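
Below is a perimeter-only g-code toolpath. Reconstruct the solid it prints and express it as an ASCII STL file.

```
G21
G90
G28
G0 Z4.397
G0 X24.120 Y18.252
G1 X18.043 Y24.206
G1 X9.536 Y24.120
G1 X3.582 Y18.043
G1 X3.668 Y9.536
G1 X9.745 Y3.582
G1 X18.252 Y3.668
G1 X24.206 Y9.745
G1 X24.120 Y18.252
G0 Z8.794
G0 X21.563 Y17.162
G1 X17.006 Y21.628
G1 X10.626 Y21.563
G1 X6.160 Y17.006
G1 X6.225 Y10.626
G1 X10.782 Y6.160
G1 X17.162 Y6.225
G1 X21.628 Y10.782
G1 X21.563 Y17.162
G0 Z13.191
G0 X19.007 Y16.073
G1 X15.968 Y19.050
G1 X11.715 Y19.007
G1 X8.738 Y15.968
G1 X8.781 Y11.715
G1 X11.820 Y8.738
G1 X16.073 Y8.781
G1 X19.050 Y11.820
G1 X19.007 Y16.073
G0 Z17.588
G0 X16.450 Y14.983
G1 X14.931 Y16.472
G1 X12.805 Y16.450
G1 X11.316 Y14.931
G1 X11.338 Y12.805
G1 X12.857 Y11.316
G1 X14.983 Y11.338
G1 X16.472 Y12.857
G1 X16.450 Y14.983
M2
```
solid part
  facet normal 0.0000 0.0000 -1.0000
    outer loop
      vertex 8.447 26.676 0.000
      vertex 19.080 26.784 0.000
      vertex 26.676 19.341 0.000
    endloop
  endfacet
  facet normal 0.0000 0.0000 -1.0000
    outer loop
      vertex 1.004 19.080 0.000
      vertex 8.447 26.676 0.000
      vertex 26.676 19.341 0.000
    endloop
  endfacet
  facet normal 0.0000 0.0000 -1.0000
    outer loop
      vertex 1.112 8.447 0.000
      vertex 1.004 19.080 0.000
      vertex 26.676 19.341 0.000
    endloop
  endfacet
  facet normal 0.0000 0.0000 -1.0000
    outer loop
      vertex 8.708 1.004 0.000
      vertex 1.112 8.447 0.000
      vertex 26.676 19.341 0.000
    endloop
  endfacet
  facet normal 0.0000 0.0000 -1.0000
    outer loop
      vertex 19.341 1.112 0.000
      vertex 8.708 1.004 0.000
      vertex 26.676 19.341 0.000
    endloop
  endfacet
  facet normal 0.0000 0.0000 -1.0000
    outer loop
      vertex 26.784 8.708 0.000
      vertex 19.341 1.112 0.000
      vertex 26.676 19.341 0.000
    endloop
  endfacet
  facet normal 0.6044 0.6168 0.5042
    outer loop
      vertex 26.676 19.341 0.000
      vertex 19.080 26.784 0.000
      vertex 13.894 13.894 21.985
    endloop
  endfacet
  facet normal -0.0088 0.8635 0.5042
    outer loop
      vertex 19.080 26.784 0.000
      vertex 8.447 26.676 0.000
      vertex 13.894 13.894 21.985
    endloop
  endfacet
  facet normal -0.6168 0.6044 0.5042
    outer loop
      vertex 8.447 26.676 0.000
      vertex 1.004 19.080 0.000
      vertex 13.894 13.894 21.985
    endloop
  endfacet
  facet normal -0.8635 -0.0088 0.5042
    outer loop
      vertex 1.004 19.080 0.000
      vertex 1.112 8.447 0.000
      vertex 13.894 13.894 21.985
    endloop
  endfacet
  facet normal -0.6044 -0.6168 0.5042
    outer loop
      vertex 1.112 8.447 0.000
      vertex 8.708 1.004 0.000
      vertex 13.894 13.894 21.985
    endloop
  endfacet
  facet normal 0.0088 -0.8635 0.5042
    outer loop
      vertex 8.708 1.004 0.000
      vertex 19.341 1.112 0.000
      vertex 13.894 13.894 21.985
    endloop
  endfacet
  facet normal 0.6168 -0.6044 0.5042
    outer loop
      vertex 19.341 1.112 0.000
      vertex 26.784 8.708 0.000
      vertex 13.894 13.894 21.985
    endloop
  endfacet
  facet normal 0.8635 0.0088 0.5042
    outer loop
      vertex 26.784 8.708 0.000
      vertex 26.676 19.341 0.000
      vertex 13.894 13.894 21.985
    endloop
  endfacet
endsolid part

The G0 Z moves step by Δz≈4.397 mm. The G1 loops shrink linearly with z, so the solid tapers from its base footprint up to z≈22. Closing with a flat bottom cap and the tapered top and triangulating gives 14 facets — a regular 8-sided pyramid, base circumscribed radius ≈ 13.9 mm, apex at z ≈ 22 mm.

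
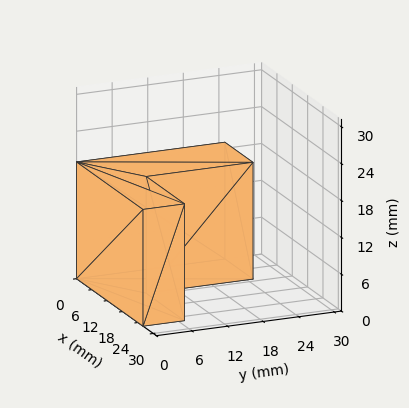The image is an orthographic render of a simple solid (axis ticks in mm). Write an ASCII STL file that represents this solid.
Reading the render: the shape is an L-shaped prism: outer 26 × 25 mm, arm thicknesses ≈ 7 mm (horizontal) and 11 mm (vertical), extruded 19 mm in z (dimensions read to the nearest mm from the axis ticks). For the STL, each face is triangulated and given an outward normal.

solid part
  facet normal 0.0000 0.0000 -1.0000
    outer loop
      vertex 26.0 7.0 0.0
      vertex 26.0 0.0 0.0
      vertex 0.0 0.0 0.0
    endloop
  endfacet
  facet normal 0.0000 0.0000 -1.0000
    outer loop
      vertex 11.0 7.0 0.0
      vertex 26.0 7.0 0.0
      vertex 0.0 0.0 0.0
    endloop
  endfacet
  facet normal 0.0000 0.0000 -1.0000
    outer loop
      vertex 11.0 25.0 0.0
      vertex 11.0 7.0 0.0
      vertex 0.0 0.0 0.0
    endloop
  endfacet
  facet normal 0.0000 0.0000 -1.0000
    outer loop
      vertex 0.0 25.0 0.0
      vertex 11.0 25.0 0.0
      vertex 0.0 0.0 0.0
    endloop
  endfacet
  facet normal 0.0000 0.0000 1.0000
    outer loop
      vertex 0.0 0.0 19.0
      vertex 26.0 0.0 19.0
      vertex 26.0 7.0 19.0
    endloop
  endfacet
  facet normal 0.0000 0.0000 1.0000
    outer loop
      vertex 0.0 0.0 19.0
      vertex 26.0 7.0 19.0
      vertex 11.0 7.0 19.0
    endloop
  endfacet
  facet normal 0.0000 0.0000 1.0000
    outer loop
      vertex 0.0 0.0 19.0
      vertex 11.0 7.0 19.0
      vertex 11.0 25.0 19.0
    endloop
  endfacet
  facet normal 0.0000 0.0000 1.0000
    outer loop
      vertex 0.0 0.0 19.0
      vertex 11.0 25.0 19.0
      vertex 0.0 25.0 19.0
    endloop
  endfacet
  facet normal 0.0000 -1.0000 0.0000
    outer loop
      vertex 0.0 0.0 0.0
      vertex 26.0 0.0 0.0
      vertex 26.0 0.0 19.0
    endloop
  endfacet
  facet normal 0.0000 -1.0000 0.0000
    outer loop
      vertex 0.0 0.0 0.0
      vertex 26.0 0.0 19.0
      vertex 0.0 0.0 19.0
    endloop
  endfacet
  facet normal 1.0000 0.0000 0.0000
    outer loop
      vertex 26.0 0.0 0.0
      vertex 26.0 7.0 0.0
      vertex 26.0 7.0 19.0
    endloop
  endfacet
  facet normal 1.0000 0.0000 0.0000
    outer loop
      vertex 26.0 0.0 0.0
      vertex 26.0 7.0 19.0
      vertex 26.0 0.0 19.0
    endloop
  endfacet
  facet normal 0.0000 1.0000 0.0000
    outer loop
      vertex 26.0 7.0 0.0
      vertex 11.0 7.0 0.0
      vertex 11.0 7.0 19.0
    endloop
  endfacet
  facet normal 0.0000 1.0000 0.0000
    outer loop
      vertex 26.0 7.0 0.0
      vertex 11.0 7.0 19.0
      vertex 26.0 7.0 19.0
    endloop
  endfacet
  facet normal 1.0000 0.0000 0.0000
    outer loop
      vertex 11.0 7.0 0.0
      vertex 11.0 25.0 0.0
      vertex 11.0 25.0 19.0
    endloop
  endfacet
  facet normal 1.0000 0.0000 0.0000
    outer loop
      vertex 11.0 7.0 0.0
      vertex 11.0 25.0 19.0
      vertex 11.0 7.0 19.0
    endloop
  endfacet
  facet normal 0.0000 1.0000 0.0000
    outer loop
      vertex 11.0 25.0 0.0
      vertex 0.0 25.0 0.0
      vertex 0.0 25.0 19.0
    endloop
  endfacet
  facet normal 0.0000 1.0000 0.0000
    outer loop
      vertex 11.0 25.0 0.0
      vertex 0.0 25.0 19.0
      vertex 11.0 25.0 19.0
    endloop
  endfacet
  facet normal -1.0000 0.0000 0.0000
    outer loop
      vertex 0.0 25.0 0.0
      vertex 0.0 0.0 0.0
      vertex 0.0 0.0 19.0
    endloop
  endfacet
  facet normal -1.0000 0.0000 0.0000
    outer loop
      vertex 0.0 25.0 0.0
      vertex 0.0 0.0 19.0
      vertex 0.0 25.0 19.0
    endloop
  endfacet
endsolid part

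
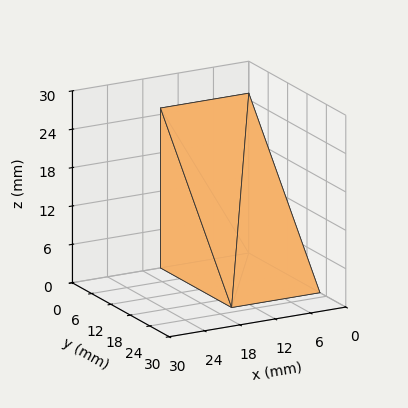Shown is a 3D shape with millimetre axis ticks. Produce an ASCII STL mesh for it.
Reading the render: the shape is a wedge (ramp): 15 × 22 mm base, rising to 25 mm along the y=0 edge and sloping linearly to z=0 at y=22 (dimensions read to the nearest mm from the axis ticks). For the STL, each face is triangulated and given an outward normal.

solid part
  facet normal 0.0000 0.0000 -1.0000
    outer loop
      vertex 15.0 22.0 0.0
      vertex 15.0 0.0 0.0
      vertex 0.0 0.0 0.0
    endloop
  endfacet
  facet normal 0.0000 0.0000 -1.0000
    outer loop
      vertex 0.0 22.0 0.0
      vertex 15.0 22.0 0.0
      vertex 0.0 0.0 0.0
    endloop
  endfacet
  facet normal 0.0000 -1.0000 0.0000
    outer loop
      vertex 0.0 0.0 0.0
      vertex 15.0 0.0 0.0
      vertex 15.0 0.0 25.0
    endloop
  endfacet
  facet normal 0.0000 -1.0000 0.0000
    outer loop
      vertex 0.0 0.0 0.0
      vertex 15.0 0.0 25.0
      vertex 0.0 0.0 25.0
    endloop
  endfacet
  facet normal 0.0000 0.7507 0.6606
    outer loop
      vertex 0.0 0.0 25.0
      vertex 15.0 0.0 25.0
      vertex 15.0 22.0 0.0
    endloop
  endfacet
  facet normal 0.0000 0.7507 0.6606
    outer loop
      vertex 0.0 0.0 25.0
      vertex 15.0 22.0 0.0
      vertex 0.0 22.0 0.0
    endloop
  endfacet
  facet normal -1.0000 0.0000 0.0000
    outer loop
      vertex 0.0 0.0 25.0
      vertex 0.0 22.0 0.0
      vertex 0.0 0.0 0.0
    endloop
  endfacet
  facet normal 1.0000 0.0000 0.0000
    outer loop
      vertex 15.0 0.0 0.0
      vertex 15.0 22.0 0.0
      vertex 15.0 0.0 25.0
    endloop
  endfacet
endsolid part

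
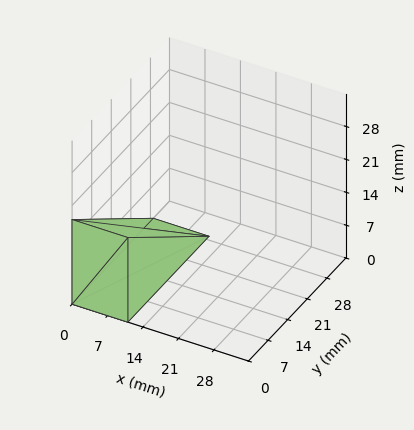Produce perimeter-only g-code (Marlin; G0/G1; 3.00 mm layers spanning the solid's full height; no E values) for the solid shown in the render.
Reading the render: the shape is a wedge (ramp): 11 × 29 mm base, rising to 18 mm along the y=0 edge and sloping linearly to z=0 at y=29 (dimensions read to the nearest mm from the axis ticks). For the g-code, the solid's height is divided into equal slices at the stated Δz and each level perimeter traced with G1 moves after a G0 lift.

; perimeter-only toolpath
G21 ; units = mm
G90 ; absolute positioning
G28 ; home
; layer 1
G0 Z3.00
G0 X0.00 Y0.00
G1 X11.00 Y0.00
G1 X11.00 Y24.17
G1 X0.00 Y24.17
G1 X0.00 Y0.00
; layer 2
G0 Z6.00
G0 X0.00 Y0.00
G1 X11.00 Y0.00
G1 X11.00 Y19.33
G1 X0.00 Y19.33
G1 X0.00 Y0.00
; layer 3
G0 Z9.00
G0 X0.00 Y0.00
G1 X11.00 Y0.00
G1 X11.00 Y14.50
G1 X0.00 Y14.50
G1 X0.00 Y0.00
; layer 4
G0 Z12.00
G0 X0.00 Y0.00
G1 X11.00 Y0.00
G1 X11.00 Y9.67
G1 X0.00 Y9.67
G1 X0.00 Y0.00
; layer 5
G0 Z15.00
G0 X0.00 Y0.00
G1 X11.00 Y0.00
G1 X11.00 Y4.83
G1 X0.00 Y4.83
G1 X0.00 Y0.00
M2 ; end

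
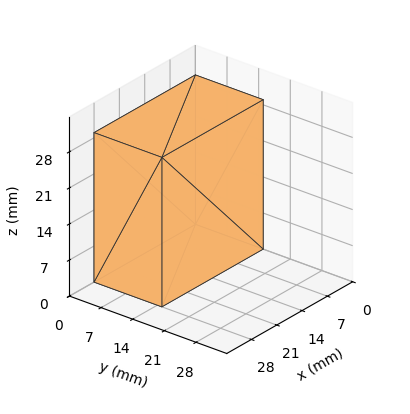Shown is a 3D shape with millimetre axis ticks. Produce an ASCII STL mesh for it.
Reading the render: the shape is a rectangular box, roughly 28 × 15 mm footprint and 29 mm tall (dimensions read to the nearest mm from the axis ticks). For the STL, each face is triangulated and given an outward normal.

solid part
  facet normal 0.0000 0.0000 -1.0000
    outer loop
      vertex 28.000 15.000 0.000
      vertex 28.000 0.000 0.000
      vertex 0.000 0.000 0.000
    endloop
  endfacet
  facet normal 0.0000 0.0000 -1.0000
    outer loop
      vertex 0.000 15.000 0.000
      vertex 28.000 15.000 0.000
      vertex 0.000 0.000 0.000
    endloop
  endfacet
  facet normal 0.0000 0.0000 1.0000
    outer loop
      vertex 0.000 0.000 29.000
      vertex 28.000 0.000 29.000
      vertex 28.000 15.000 29.000
    endloop
  endfacet
  facet normal 0.0000 0.0000 1.0000
    outer loop
      vertex 0.000 0.000 29.000
      vertex 28.000 15.000 29.000
      vertex 0.000 15.000 29.000
    endloop
  endfacet
  facet normal 0.0000 -1.0000 0.0000
    outer loop
      vertex 0.000 0.000 0.000
      vertex 28.000 0.000 0.000
      vertex 28.000 0.000 29.000
    endloop
  endfacet
  facet normal 0.0000 -1.0000 0.0000
    outer loop
      vertex 0.000 0.000 0.000
      vertex 28.000 0.000 29.000
      vertex 0.000 0.000 29.000
    endloop
  endfacet
  facet normal 0.0000 1.0000 0.0000
    outer loop
      vertex 28.000 15.000 29.000
      vertex 28.000 15.000 0.000
      vertex 0.000 15.000 0.000
    endloop
  endfacet
  facet normal 0.0000 1.0000 0.0000
    outer loop
      vertex 0.000 15.000 29.000
      vertex 28.000 15.000 29.000
      vertex 0.000 15.000 0.000
    endloop
  endfacet
  facet normal -1.0000 0.0000 0.0000
    outer loop
      vertex 0.000 15.000 29.000
      vertex 0.000 15.000 0.000
      vertex 0.000 0.000 0.000
    endloop
  endfacet
  facet normal -1.0000 0.0000 0.0000
    outer loop
      vertex 0.000 0.000 29.000
      vertex 0.000 15.000 29.000
      vertex 0.000 0.000 0.000
    endloop
  endfacet
  facet normal 1.0000 0.0000 0.0000
    outer loop
      vertex 28.000 0.000 0.000
      vertex 28.000 15.000 0.000
      vertex 28.000 15.000 29.000
    endloop
  endfacet
  facet normal 1.0000 0.0000 0.0000
    outer loop
      vertex 28.000 0.000 0.000
      vertex 28.000 15.000 29.000
      vertex 28.000 0.000 29.000
    endloop
  endfacet
endsolid part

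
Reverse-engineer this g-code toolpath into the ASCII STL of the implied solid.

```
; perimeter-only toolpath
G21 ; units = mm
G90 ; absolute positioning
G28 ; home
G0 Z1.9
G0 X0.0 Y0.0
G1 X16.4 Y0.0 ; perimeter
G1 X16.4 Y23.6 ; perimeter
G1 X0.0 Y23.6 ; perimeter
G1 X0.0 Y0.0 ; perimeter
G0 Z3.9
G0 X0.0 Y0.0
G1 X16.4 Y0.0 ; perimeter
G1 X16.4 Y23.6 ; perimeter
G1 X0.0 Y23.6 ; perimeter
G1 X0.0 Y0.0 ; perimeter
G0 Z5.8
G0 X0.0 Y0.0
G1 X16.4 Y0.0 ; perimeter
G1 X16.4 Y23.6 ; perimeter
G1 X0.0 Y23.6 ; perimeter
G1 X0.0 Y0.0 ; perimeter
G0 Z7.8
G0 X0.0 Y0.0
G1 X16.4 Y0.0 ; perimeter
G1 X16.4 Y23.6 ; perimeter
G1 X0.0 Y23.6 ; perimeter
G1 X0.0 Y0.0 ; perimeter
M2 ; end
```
solid part
  facet normal 0.0000 0.0000 -1.0000
    outer loop
      vertex 16.4 23.6 0.0
      vertex 16.4 0.0 0.0
      vertex 0.0 0.0 0.0
    endloop
  endfacet
  facet normal 0.0000 0.0000 -1.0000
    outer loop
      vertex 0.0 23.6 0.0
      vertex 16.4 23.6 0.0
      vertex 0.0 0.0 0.0
    endloop
  endfacet
  facet normal 0.0000 0.0000 1.0000
    outer loop
      vertex 0.0 0.0 7.8
      vertex 16.4 0.0 7.8
      vertex 16.4 23.6 7.8
    endloop
  endfacet
  facet normal 0.0000 0.0000 1.0000
    outer loop
      vertex 0.0 0.0 7.8
      vertex 16.4 23.6 7.8
      vertex 0.0 23.6 7.8
    endloop
  endfacet
  facet normal 0.0000 -1.0000 0.0000
    outer loop
      vertex 0.0 0.0 0.0
      vertex 16.4 0.0 0.0
      vertex 16.4 0.0 7.8
    endloop
  endfacet
  facet normal 0.0000 -1.0000 0.0000
    outer loop
      vertex 0.0 0.0 0.0
      vertex 16.4 0.0 7.8
      vertex 0.0 0.0 7.8
    endloop
  endfacet
  facet normal 0.0000 1.0000 0.0000
    outer loop
      vertex 16.4 23.6 7.8
      vertex 16.4 23.6 0.0
      vertex 0.0 23.6 0.0
    endloop
  endfacet
  facet normal 0.0000 1.0000 0.0000
    outer loop
      vertex 0.0 23.6 7.8
      vertex 16.4 23.6 7.8
      vertex 0.0 23.6 0.0
    endloop
  endfacet
  facet normal -1.0000 0.0000 0.0000
    outer loop
      vertex 0.0 23.6 7.8
      vertex 0.0 23.6 0.0
      vertex 0.0 0.0 0.0
    endloop
  endfacet
  facet normal -1.0000 0.0000 0.0000
    outer loop
      vertex 0.0 0.0 7.8
      vertex 0.0 23.6 7.8
      vertex 0.0 0.0 0.0
    endloop
  endfacet
  facet normal 1.0000 0.0000 0.0000
    outer loop
      vertex 16.4 0.0 0.0
      vertex 16.4 23.6 0.0
      vertex 16.4 23.6 7.8
    endloop
  endfacet
  facet normal 1.0000 0.0000 0.0000
    outer loop
      vertex 16.4 0.0 0.0
      vertex 16.4 23.6 7.8
      vertex 16.4 0.0 7.8
    endloop
  endfacet
endsolid part

The G0 Z moves step by Δz≈1.9 mm. Every layer's G1 loop is the same polygon, so the solid is a straight extrusion of it from z=0 to z≈7.8. Closing with flat bottom and top caps and triangulating gives 12 facets — a rectangular box, roughly 16.4 × 23.6 mm footprint and 7.8 mm tall.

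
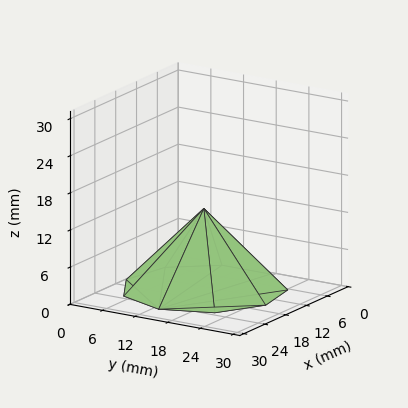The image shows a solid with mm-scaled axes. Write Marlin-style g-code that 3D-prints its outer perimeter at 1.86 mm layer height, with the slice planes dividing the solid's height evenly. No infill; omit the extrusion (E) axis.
Reading the render: the shape is a regular 9-sided pyramid, base circumscribed radius ≈ 13 mm, apex at z ≈ 13 mm (dimensions read to the nearest mm from the axis ticks). For the g-code, the solid's height is divided into equal slices at the stated Δz and each level perimeter traced with G1 moves after a G0 lift.

; perimeter-only toolpath
G21 ; units = mm
G90 ; absolute positioning
G28 ; home
; layer 1
G0 Z1.86
G0 X24.14 Y13.00
G1 X21.54 Y20.17
G1 X14.94 Y23.97
G1 X7.43 Y22.65
G1 X2.53 Y16.81
G1 X2.53 Y9.19
G1 X7.43 Y3.35
G1 X14.94 Y2.03
G1 X21.54 Y5.83
G1 X24.14 Y13.00
; layer 2
G0 Z3.71
G0 X22.29 Y13.00
G1 X20.11 Y18.97
G1 X14.61 Y22.14
G1 X8.36 Y21.04
G1 X4.27 Y16.18
G1 X4.27 Y9.82
G1 X8.36 Y4.96
G1 X14.61 Y3.86
G1 X20.11 Y7.03
G1 X22.29 Y13.00
; layer 3
G0 Z5.57
G0 X20.43 Y13.00
G1 X18.69 Y17.78
G1 X14.29 Y20.31
G1 X9.29 Y19.43
G1 X6.02 Y15.54
G1 X6.02 Y10.46
G1 X9.29 Y6.57
G1 X14.29 Y5.69
G1 X18.69 Y8.22
G1 X20.43 Y13.00
; layer 4
G0 Z7.43
G0 X18.57 Y13.00
G1 X17.27 Y16.58
G1 X13.97 Y18.49
G1 X10.21 Y17.83
G1 X7.76 Y14.91
G1 X7.76 Y11.09
G1 X10.21 Y8.17
G1 X13.97 Y7.51
G1 X17.27 Y9.42
G1 X18.57 Y13.00
; layer 5
G0 Z9.29
G0 X16.71 Y13.00
G1 X15.85 Y15.39
G1 X13.65 Y16.66
G1 X11.14 Y16.22
G1 X9.51 Y14.27
G1 X9.51 Y11.73
G1 X11.14 Y9.78
G1 X13.65 Y9.34
G1 X15.85 Y10.61
G1 X16.71 Y13.00
; layer 6
G0 Z11.14
G0 X14.86 Y13.00
G1 X14.42 Y14.19
G1 X13.32 Y14.83
G1 X12.07 Y14.61
G1 X11.25 Y13.64
G1 X11.25 Y12.36
G1 X12.07 Y11.39
G1 X13.32 Y11.17
G1 X14.42 Y11.81
G1 X14.86 Y13.00
M2 ; end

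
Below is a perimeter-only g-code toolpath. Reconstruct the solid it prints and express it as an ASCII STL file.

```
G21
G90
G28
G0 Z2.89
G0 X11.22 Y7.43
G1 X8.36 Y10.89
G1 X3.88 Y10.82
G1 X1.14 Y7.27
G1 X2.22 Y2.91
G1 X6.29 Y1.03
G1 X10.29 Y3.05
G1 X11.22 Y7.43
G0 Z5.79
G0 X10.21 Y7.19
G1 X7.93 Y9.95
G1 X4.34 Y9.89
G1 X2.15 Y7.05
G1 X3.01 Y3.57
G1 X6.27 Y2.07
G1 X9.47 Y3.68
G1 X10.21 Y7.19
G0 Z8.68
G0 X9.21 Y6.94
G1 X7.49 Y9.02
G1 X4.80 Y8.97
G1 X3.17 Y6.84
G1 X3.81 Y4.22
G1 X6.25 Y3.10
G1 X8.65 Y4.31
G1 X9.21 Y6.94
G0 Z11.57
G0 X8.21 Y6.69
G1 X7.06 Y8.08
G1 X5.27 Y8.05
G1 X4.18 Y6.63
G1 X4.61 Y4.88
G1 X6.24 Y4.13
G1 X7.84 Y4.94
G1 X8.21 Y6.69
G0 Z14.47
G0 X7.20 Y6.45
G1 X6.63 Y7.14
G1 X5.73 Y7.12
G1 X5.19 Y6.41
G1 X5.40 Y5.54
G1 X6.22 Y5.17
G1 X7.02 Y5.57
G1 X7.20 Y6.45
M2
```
solid part
  facet normal 0.0000 0.0000 -1.0000
    outer loop
      vertex 3.41 11.74 0.00
      vertex 8.79 11.83 0.00
      vertex 12.22 7.68 0.00
    endloop
  endfacet
  facet normal 0.0000 0.0000 -1.0000
    outer loop
      vertex 0.13 7.48 0.00
      vertex 3.41 11.74 0.00
      vertex 12.22 7.68 0.00
    endloop
  endfacet
  facet normal 0.0000 0.0000 -1.0000
    outer loop
      vertex 1.42 2.25 0.00
      vertex 0.13 7.48 0.00
      vertex 12.22 7.68 0.00
    endloop
  endfacet
  facet normal 0.0000 0.0000 -1.0000
    outer loop
      vertex 6.31 0.00 0.00
      vertex 1.42 2.25 0.00
      vertex 12.22 7.68 0.00
    endloop
  endfacet
  facet normal 0.0000 0.0000 -1.0000
    outer loop
      vertex 11.11 2.42 0.00
      vertex 6.31 0.00 0.00
      vertex 12.22 7.68 0.00
    endloop
  endfacet
  facet normal 0.7338 0.6065 0.3062
    outer loop
      vertex 12.22 7.68 0.00
      vertex 8.79 11.83 0.00
      vertex 6.20 6.20 17.36
    endloop
  endfacet
  facet normal -0.0159 0.9518 0.3063
    outer loop
      vertex 8.79 11.83 0.00
      vertex 3.41 11.74 0.00
      vertex 6.20 6.20 17.36
    endloop
  endfacet
  facet normal -0.7542 0.5807 0.3065
    outer loop
      vertex 3.41 11.74 0.00
      vertex 0.13 7.48 0.00
      vertex 6.20 6.20 17.36
    endloop
  endfacet
  facet normal -0.9242 -0.2280 0.3063
    outer loop
      vertex 0.13 7.48 0.00
      vertex 1.42 2.25 0.00
      vertex 6.20 6.20 17.36
    endloop
  endfacet
  facet normal -0.3979 -0.8648 0.3063
    outer loop
      vertex 1.42 2.25 0.00
      vertex 6.31 0.00 0.00
      vertex 6.20 6.20 17.36
    endloop
  endfacet
  facet normal 0.4286 -0.8500 0.3063
    outer loop
      vertex 6.31 0.00 0.00
      vertex 11.11 2.42 0.00
      vertex 6.20 6.20 17.36
    endloop
  endfacet
  facet normal 0.9314 -0.1966 0.3062
    outer loop
      vertex 11.11 2.42 0.00
      vertex 12.22 7.68 0.00
      vertex 6.20 6.20 17.36
    endloop
  endfacet
endsolid part

The G0 Z moves step by Δz≈2.89 mm. The G1 loops shrink linearly with z, so the solid tapers from its base footprint up to z≈17.4. Closing with a flat bottom cap and the tapered top and triangulating gives 12 facets — a regular 7-sided pyramid, base circumscribed radius ≈ 6.2 mm, apex at z ≈ 17.4 mm.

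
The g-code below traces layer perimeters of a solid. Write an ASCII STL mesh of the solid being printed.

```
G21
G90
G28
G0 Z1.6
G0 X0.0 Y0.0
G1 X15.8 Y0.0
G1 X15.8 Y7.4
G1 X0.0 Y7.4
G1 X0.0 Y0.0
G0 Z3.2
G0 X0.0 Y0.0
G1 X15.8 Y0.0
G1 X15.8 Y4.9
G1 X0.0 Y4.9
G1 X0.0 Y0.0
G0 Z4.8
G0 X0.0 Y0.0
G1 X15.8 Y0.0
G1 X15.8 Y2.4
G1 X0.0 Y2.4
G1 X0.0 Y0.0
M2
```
solid part
  facet normal 0.0000 0.0000 -1.0000
    outer loop
      vertex 15.8 9.8 0.0
      vertex 15.8 0.0 0.0
      vertex 0.0 0.0 0.0
    endloop
  endfacet
  facet normal 0.0000 0.0000 -1.0000
    outer loop
      vertex 0.0 9.8 0.0
      vertex 15.8 9.8 0.0
      vertex 0.0 0.0 0.0
    endloop
  endfacet
  facet normal 0.0000 -1.0000 0.0000
    outer loop
      vertex 0.0 0.0 0.0
      vertex 15.8 0.0 0.0
      vertex 15.8 0.0 6.4
    endloop
  endfacet
  facet normal 0.0000 -1.0000 0.0000
    outer loop
      vertex 0.0 0.0 0.0
      vertex 15.8 0.0 6.4
      vertex 0.0 0.0 6.4
    endloop
  endfacet
  facet normal 0.0000 0.5468 0.8373
    outer loop
      vertex 0.0 0.0 6.4
      vertex 15.8 0.0 6.4
      vertex 15.8 9.8 0.0
    endloop
  endfacet
  facet normal 0.0000 0.5468 0.8373
    outer loop
      vertex 0.0 0.0 6.4
      vertex 15.8 9.8 0.0
      vertex 0.0 9.8 0.0
    endloop
  endfacet
  facet normal -1.0000 0.0000 0.0000
    outer loop
      vertex 0.0 0.0 6.4
      vertex 0.0 9.8 0.0
      vertex 0.0 0.0 0.0
    endloop
  endfacet
  facet normal 1.0000 0.0000 0.0000
    outer loop
      vertex 15.8 0.0 0.0
      vertex 15.8 9.8 0.0
      vertex 15.8 0.0 6.4
    endloop
  endfacet
endsolid part

The G0 Z moves step by Δz≈1.6 mm. The G1 loops shrink linearly with z, so the solid tapers from its base footprint up to z≈6.4. Closing with a flat bottom cap and the tapered top and triangulating gives 8 facets — a wedge (ramp): 15.8 × 9.8 mm base, rising to 6.4 mm along the y=0 edge and sloping linearly to z=0 at y=9.8.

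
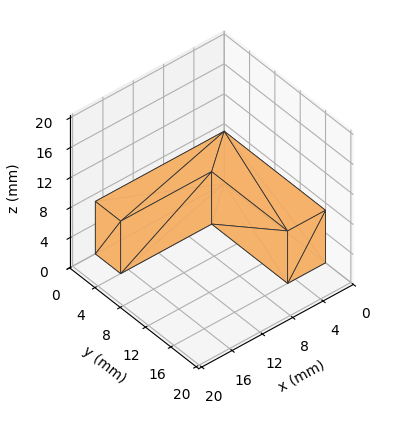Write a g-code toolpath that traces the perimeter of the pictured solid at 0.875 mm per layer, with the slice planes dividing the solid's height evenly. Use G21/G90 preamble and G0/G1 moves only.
Reading the render: the shape is an L-shaped prism: outer 17 × 16 mm, arm thicknesses ≈ 4 mm (horizontal) and 5 mm (vertical), extruded 7 mm in z (dimensions read to the nearest mm from the axis ticks). For the g-code, the solid's height is divided into equal slices at the stated Δz and each level perimeter traced with G1 moves after a G0 lift.

; perimeter-only toolpath
G21 ; units = mm
G90 ; absolute positioning
G28 ; home
; layer 1
G0 Z0.875
G0 X0.000 Y0.000
G1 X17.000 Y0.000
G1 X17.000 Y4.000
G1 X5.000 Y4.000
G1 X5.000 Y16.000
G1 X0.000 Y16.000
G1 X0.000 Y0.000
; layer 2
G0 Z1.750
G0 X0.000 Y0.000
G1 X17.000 Y0.000
G1 X17.000 Y4.000
G1 X5.000 Y4.000
G1 X5.000 Y16.000
G1 X0.000 Y16.000
G1 X0.000 Y0.000
; layer 3
G0 Z2.625
G0 X0.000 Y0.000
G1 X17.000 Y0.000
G1 X17.000 Y4.000
G1 X5.000 Y4.000
G1 X5.000 Y16.000
G1 X0.000 Y16.000
G1 X0.000 Y0.000
; layer 4
G0 Z3.500
G0 X0.000 Y0.000
G1 X17.000 Y0.000
G1 X17.000 Y4.000
G1 X5.000 Y4.000
G1 X5.000 Y16.000
G1 X0.000 Y16.000
G1 X0.000 Y0.000
; layer 5
G0 Z4.375
G0 X0.000 Y0.000
G1 X17.000 Y0.000
G1 X17.000 Y4.000
G1 X5.000 Y4.000
G1 X5.000 Y16.000
G1 X0.000 Y16.000
G1 X0.000 Y0.000
; layer 6
G0 Z5.250
G0 X0.000 Y0.000
G1 X17.000 Y0.000
G1 X17.000 Y4.000
G1 X5.000 Y4.000
G1 X5.000 Y16.000
G1 X0.000 Y16.000
G1 X0.000 Y0.000
; layer 7
G0 Z6.125
G0 X0.000 Y0.000
G1 X17.000 Y0.000
G1 X17.000 Y4.000
G1 X5.000 Y4.000
G1 X5.000 Y16.000
G1 X0.000 Y16.000
G1 X0.000 Y0.000
; layer 8
G0 Z7.000
G0 X0.000 Y0.000
G1 X17.000 Y0.000
G1 X17.000 Y4.000
G1 X5.000 Y4.000
G1 X5.000 Y16.000
G1 X0.000 Y16.000
G1 X0.000 Y0.000
M2 ; end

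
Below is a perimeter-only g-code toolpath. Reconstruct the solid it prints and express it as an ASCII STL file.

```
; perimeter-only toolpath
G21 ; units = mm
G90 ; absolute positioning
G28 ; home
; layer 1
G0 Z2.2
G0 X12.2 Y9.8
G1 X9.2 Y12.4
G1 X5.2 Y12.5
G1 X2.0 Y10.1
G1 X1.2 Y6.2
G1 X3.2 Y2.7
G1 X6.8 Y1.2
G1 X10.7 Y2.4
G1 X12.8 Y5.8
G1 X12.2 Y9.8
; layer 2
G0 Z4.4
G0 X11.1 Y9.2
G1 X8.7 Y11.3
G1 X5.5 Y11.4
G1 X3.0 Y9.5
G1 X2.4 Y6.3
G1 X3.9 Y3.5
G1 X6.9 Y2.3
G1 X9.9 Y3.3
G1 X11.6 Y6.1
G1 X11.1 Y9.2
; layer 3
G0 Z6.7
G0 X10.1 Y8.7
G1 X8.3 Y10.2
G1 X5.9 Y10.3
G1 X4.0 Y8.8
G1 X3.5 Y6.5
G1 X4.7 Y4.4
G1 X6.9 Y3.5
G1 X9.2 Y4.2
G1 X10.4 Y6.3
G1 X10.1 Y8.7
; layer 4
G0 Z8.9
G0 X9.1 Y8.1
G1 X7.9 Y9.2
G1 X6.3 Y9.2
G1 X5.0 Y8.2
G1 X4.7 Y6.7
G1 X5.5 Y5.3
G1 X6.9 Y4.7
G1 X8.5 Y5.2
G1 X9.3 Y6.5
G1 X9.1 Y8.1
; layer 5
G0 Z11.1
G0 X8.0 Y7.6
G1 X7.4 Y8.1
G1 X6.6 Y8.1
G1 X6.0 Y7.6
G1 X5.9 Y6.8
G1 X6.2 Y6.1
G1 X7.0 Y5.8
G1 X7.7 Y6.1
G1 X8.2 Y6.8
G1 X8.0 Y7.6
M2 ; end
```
solid part
  facet normal 0.0000 0.0000 -1.0000
    outer loop
      vertex 4.8 13.6 0.0
      vertex 9.6 13.5 0.0
      vertex 13.2 10.3 0.0
    endloop
  endfacet
  facet normal 0.0000 0.0000 -1.0000
    outer loop
      vertex 1.0 10.7 0.0
      vertex 4.8 13.6 0.0
      vertex 13.2 10.3 0.0
    endloop
  endfacet
  facet normal 0.0000 0.0000 -1.0000
    outer loop
      vertex 0.1 6.0 0.0
      vertex 1.0 10.7 0.0
      vertex 13.2 10.3 0.0
    endloop
  endfacet
  facet normal 0.0000 0.0000 -1.0000
    outer loop
      vertex 2.4 1.8 0.0
      vertex 0.1 6.0 0.0
      vertex 13.2 10.3 0.0
    endloop
  endfacet
  facet normal 0.0000 0.0000 -1.0000
    outer loop
      vertex 6.8 0.0 0.0
      vertex 2.4 1.8 0.0
      vertex 13.2 10.3 0.0
    endloop
  endfacet
  facet normal 0.0000 0.0000 -1.0000
    outer loop
      vertex 11.4 1.5 0.0
      vertex 6.8 0.0 0.0
      vertex 13.2 10.3 0.0
    endloop
  endfacet
  facet normal 0.0000 0.0000 -1.0000
    outer loop
      vertex 13.9 5.6 0.0
      vertex 11.4 1.5 0.0
      vertex 13.2 10.3 0.0
    endloop
  endfacet
  facet normal 0.5954 0.6698 0.4437
    outer loop
      vertex 13.2 10.3 0.0
      vertex 9.6 13.5 0.0
      vertex 7.0 7.0 13.3
    endloop
  endfacet
  facet normal 0.0187 0.8968 0.4420
    outer loop
      vertex 9.6 13.5 0.0
      vertex 4.8 13.6 0.0
      vertex 7.0 7.0 13.3
    endloop
  endfacet
  facet normal -0.5437 0.7125 0.4435
    outer loop
      vertex 4.8 13.6 0.0
      vertex 1.0 10.7 0.0
      vertex 7.0 7.0 13.3
    endloop
  endfacet
  facet normal -0.8801 0.1685 0.4439
    outer loop
      vertex 1.0 10.7 0.0
      vertex 0.1 6.0 0.0
      vertex 7.0 7.0 13.3
    endloop
  endfacet
  facet normal -0.7873 -0.4311 0.4408
    outer loop
      vertex 0.1 6.0 0.0
      vertex 2.4 1.8 0.0
      vertex 7.0 7.0 13.3
    endloop
  endfacet
  facet normal -0.3396 -0.8302 0.4421
    outer loop
      vertex 2.4 1.8 0.0
      vertex 6.8 0.0 0.0
      vertex 7.0 7.0 13.3
    endloop
  endfacet
  facet normal 0.2778 -0.8518 0.4441
    outer loop
      vertex 6.8 0.0 0.0
      vertex 11.4 1.5 0.0
      vertex 7.0 7.0 13.3
    endloop
  endfacet
  facet normal 0.7643 -0.4661 0.4456
    outer loop
      vertex 11.4 1.5 0.0
      vertex 13.9 5.6 0.0
      vertex 7.0 7.0 13.3
    endloop
  endfacet
  facet normal 0.8855 0.1319 0.4455
    outer loop
      vertex 13.9 5.6 0.0
      vertex 13.2 10.3 0.0
      vertex 7.0 7.0 13.3
    endloop
  endfacet
endsolid part

The G0 Z moves step by Δz≈2.2 mm. The G1 loops shrink linearly with z, so the solid tapers from its base footprint up to z≈13.3. Closing with a flat bottom cap and the tapered top and triangulating gives 16 facets — a regular 9-sided pyramid, base circumscribed radius ≈ 7 mm, apex at z ≈ 13.3 mm.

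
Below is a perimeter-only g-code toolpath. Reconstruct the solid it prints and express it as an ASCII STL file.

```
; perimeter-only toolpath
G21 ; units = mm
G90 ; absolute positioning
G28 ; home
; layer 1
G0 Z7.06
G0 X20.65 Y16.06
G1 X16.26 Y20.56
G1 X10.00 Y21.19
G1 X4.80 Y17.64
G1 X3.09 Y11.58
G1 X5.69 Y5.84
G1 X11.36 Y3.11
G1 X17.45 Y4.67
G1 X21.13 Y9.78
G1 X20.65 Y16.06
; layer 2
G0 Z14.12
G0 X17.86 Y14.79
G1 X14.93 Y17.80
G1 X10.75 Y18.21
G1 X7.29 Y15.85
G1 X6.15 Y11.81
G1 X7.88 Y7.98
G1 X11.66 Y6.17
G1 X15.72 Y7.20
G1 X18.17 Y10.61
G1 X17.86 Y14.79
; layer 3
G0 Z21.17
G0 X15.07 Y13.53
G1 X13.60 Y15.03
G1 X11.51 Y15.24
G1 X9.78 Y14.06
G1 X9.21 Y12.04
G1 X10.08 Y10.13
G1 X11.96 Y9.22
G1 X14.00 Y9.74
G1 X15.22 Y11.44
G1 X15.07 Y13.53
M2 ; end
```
solid part
  facet normal 0.0000 0.0000 -1.0000
    outer loop
      vertex 9.24 24.16 0.00
      vertex 17.59 23.32 0.00
      vertex 23.45 17.32 0.00
    endloop
  endfacet
  facet normal 0.0000 0.0000 -1.0000
    outer loop
      vertex 2.31 19.43 0.00
      vertex 9.24 24.16 0.00
      vertex 23.45 17.32 0.00
    endloop
  endfacet
  facet normal 0.0000 0.0000 -1.0000
    outer loop
      vertex 0.03 11.35 0.00
      vertex 2.31 19.43 0.00
      vertex 23.45 17.32 0.00
    endloop
  endfacet
  facet normal 0.0000 0.0000 -1.0000
    outer loop
      vertex 3.49 3.70 0.00
      vertex 0.03 11.35 0.00
      vertex 23.45 17.32 0.00
    endloop
  endfacet
  facet normal 0.0000 0.0000 -1.0000
    outer loop
      vertex 11.05 0.06 0.00
      vertex 3.49 3.70 0.00
      vertex 23.45 17.32 0.00
    endloop
  endfacet
  facet normal 0.0000 0.0000 -1.0000
    outer loop
      vertex 19.18 2.13 0.00
      vertex 11.05 0.06 0.00
      vertex 23.45 17.32 0.00
    endloop
  endfacet
  facet normal 0.0000 0.0000 -1.0000
    outer loop
      vertex 24.08 8.95 0.00
      vertex 19.18 2.13 0.00
      vertex 23.45 17.32 0.00
    endloop
  endfacet
  facet normal 0.6623 0.6469 0.3780
    outer loop
      vertex 23.45 17.32 0.00
      vertex 17.59 23.32 0.00
      vertex 12.27 12.27 28.23
    endloop
  endfacet
  facet normal 0.0927 0.9211 0.3780
    outer loop
      vertex 17.59 23.32 0.00
      vertex 9.24 24.16 0.00
      vertex 12.27 12.27 28.23
    endloop
  endfacet
  facet normal -0.5219 0.7646 0.3781
    outer loop
      vertex 9.24 24.16 0.00
      vertex 2.31 19.43 0.00
      vertex 12.27 12.27 28.23
    endloop
  endfacet
  facet normal -0.8910 0.2514 0.3781
    outer loop
      vertex 2.31 19.43 0.00
      vertex 0.03 11.35 0.00
      vertex 12.27 12.27 28.23
    endloop
  endfacet
  facet normal -0.8435 -0.3815 0.3782
    outer loop
      vertex 0.03 11.35 0.00
      vertex 3.49 3.70 0.00
      vertex 12.27 12.27 28.23
    endloop
  endfacet
  facet normal -0.4016 -0.8341 0.3781
    outer loop
      vertex 3.49 3.70 0.00
      vertex 11.05 0.06 0.00
      vertex 12.27 12.27 28.23
    endloop
  endfacet
  facet normal 0.2284 -0.8971 0.3782
    outer loop
      vertex 11.05 0.06 0.00
      vertex 19.18 2.13 0.00
      vertex 12.27 12.27 28.23
    endloop
  endfacet
  facet normal 0.7518 -0.5402 0.3781
    outer loop
      vertex 19.18 2.13 0.00
      vertex 24.08 8.95 0.00
      vertex 12.27 12.27 28.23
    endloop
  endfacet
  facet normal 0.9232 0.0695 0.3780
    outer loop
      vertex 24.08 8.95 0.00
      vertex 23.45 17.32 0.00
      vertex 12.27 12.27 28.23
    endloop
  endfacet
endsolid part

The G0 Z moves step by Δz≈7.06 mm. The G1 loops shrink linearly with z, so the solid tapers from its base footprint up to z≈28.2. Closing with a flat bottom cap and the tapered top and triangulating gives 16 facets — a regular 9-sided pyramid, base circumscribed radius ≈ 12.3 mm, apex at z ≈ 28.2 mm.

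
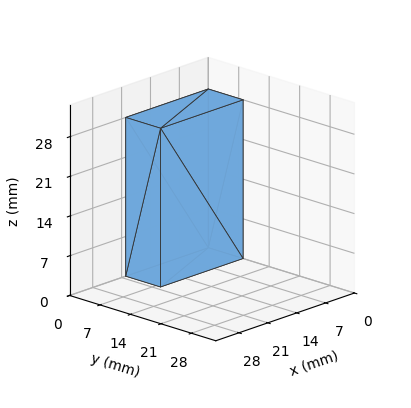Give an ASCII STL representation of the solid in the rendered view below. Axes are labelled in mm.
Reading the render: the shape is a rectangular box, roughly 20 × 8 mm footprint and 28 mm tall (dimensions read to the nearest mm from the axis ticks). For the STL, each face is triangulated and given an outward normal.

solid part
  facet normal 0.0000 0.0000 -1.0000
    outer loop
      vertex 20.000 8.000 0.000
      vertex 20.000 0.000 0.000
      vertex 0.000 0.000 0.000
    endloop
  endfacet
  facet normal 0.0000 0.0000 -1.0000
    outer loop
      vertex 0.000 8.000 0.000
      vertex 20.000 8.000 0.000
      vertex 0.000 0.000 0.000
    endloop
  endfacet
  facet normal 0.0000 0.0000 1.0000
    outer loop
      vertex 0.000 0.000 28.000
      vertex 20.000 0.000 28.000
      vertex 20.000 8.000 28.000
    endloop
  endfacet
  facet normal 0.0000 0.0000 1.0000
    outer loop
      vertex 0.000 0.000 28.000
      vertex 20.000 8.000 28.000
      vertex 0.000 8.000 28.000
    endloop
  endfacet
  facet normal 0.0000 -1.0000 0.0000
    outer loop
      vertex 0.000 0.000 0.000
      vertex 20.000 0.000 0.000
      vertex 20.000 0.000 28.000
    endloop
  endfacet
  facet normal 0.0000 -1.0000 0.0000
    outer loop
      vertex 0.000 0.000 0.000
      vertex 20.000 0.000 28.000
      vertex 0.000 0.000 28.000
    endloop
  endfacet
  facet normal 0.0000 1.0000 0.0000
    outer loop
      vertex 20.000 8.000 28.000
      vertex 20.000 8.000 0.000
      vertex 0.000 8.000 0.000
    endloop
  endfacet
  facet normal 0.0000 1.0000 0.0000
    outer loop
      vertex 0.000 8.000 28.000
      vertex 20.000 8.000 28.000
      vertex 0.000 8.000 0.000
    endloop
  endfacet
  facet normal -1.0000 0.0000 0.0000
    outer loop
      vertex 0.000 8.000 28.000
      vertex 0.000 8.000 0.000
      vertex 0.000 0.000 0.000
    endloop
  endfacet
  facet normal -1.0000 0.0000 0.0000
    outer loop
      vertex 0.000 0.000 28.000
      vertex 0.000 8.000 28.000
      vertex 0.000 0.000 0.000
    endloop
  endfacet
  facet normal 1.0000 0.0000 0.0000
    outer loop
      vertex 20.000 0.000 0.000
      vertex 20.000 8.000 0.000
      vertex 20.000 8.000 28.000
    endloop
  endfacet
  facet normal 1.0000 0.0000 0.0000
    outer loop
      vertex 20.000 0.000 0.000
      vertex 20.000 8.000 28.000
      vertex 20.000 0.000 28.000
    endloop
  endfacet
endsolid part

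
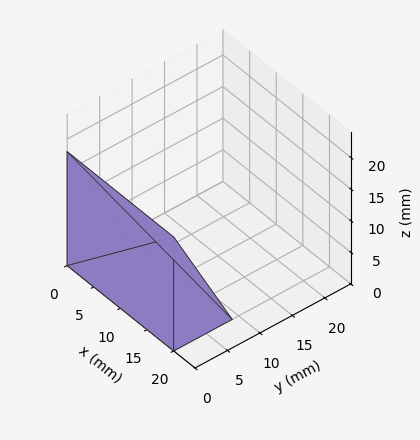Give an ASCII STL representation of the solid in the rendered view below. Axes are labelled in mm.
Reading the render: the shape is a wedge (ramp): 20 × 9 mm base, rising to 18 mm along the y=0 edge and sloping linearly to z=0 at y=9 (dimensions read to the nearest mm from the axis ticks). For the STL, each face is triangulated and given an outward normal.

solid part
  facet normal 0.0000 0.0000 -1.0000
    outer loop
      vertex 20.000 9.000 0.000
      vertex 20.000 0.000 0.000
      vertex 0.000 0.000 0.000
    endloop
  endfacet
  facet normal 0.0000 0.0000 -1.0000
    outer loop
      vertex 0.000 9.000 0.000
      vertex 20.000 9.000 0.000
      vertex 0.000 0.000 0.000
    endloop
  endfacet
  facet normal 0.0000 -1.0000 0.0000
    outer loop
      vertex 0.000 0.000 0.000
      vertex 20.000 0.000 0.000
      vertex 20.000 0.000 18.000
    endloop
  endfacet
  facet normal 0.0000 -1.0000 0.0000
    outer loop
      vertex 0.000 0.000 0.000
      vertex 20.000 0.000 18.000
      vertex 0.000 0.000 18.000
    endloop
  endfacet
  facet normal 0.0000 0.8944 0.4472
    outer loop
      vertex 0.000 0.000 18.000
      vertex 20.000 0.000 18.000
      vertex 20.000 9.000 0.000
    endloop
  endfacet
  facet normal 0.0000 0.8944 0.4472
    outer loop
      vertex 0.000 0.000 18.000
      vertex 20.000 9.000 0.000
      vertex 0.000 9.000 0.000
    endloop
  endfacet
  facet normal -1.0000 0.0000 0.0000
    outer loop
      vertex 0.000 0.000 18.000
      vertex 0.000 9.000 0.000
      vertex 0.000 0.000 0.000
    endloop
  endfacet
  facet normal 1.0000 0.0000 0.0000
    outer loop
      vertex 20.000 0.000 0.000
      vertex 20.000 9.000 0.000
      vertex 20.000 0.000 18.000
    endloop
  endfacet
endsolid part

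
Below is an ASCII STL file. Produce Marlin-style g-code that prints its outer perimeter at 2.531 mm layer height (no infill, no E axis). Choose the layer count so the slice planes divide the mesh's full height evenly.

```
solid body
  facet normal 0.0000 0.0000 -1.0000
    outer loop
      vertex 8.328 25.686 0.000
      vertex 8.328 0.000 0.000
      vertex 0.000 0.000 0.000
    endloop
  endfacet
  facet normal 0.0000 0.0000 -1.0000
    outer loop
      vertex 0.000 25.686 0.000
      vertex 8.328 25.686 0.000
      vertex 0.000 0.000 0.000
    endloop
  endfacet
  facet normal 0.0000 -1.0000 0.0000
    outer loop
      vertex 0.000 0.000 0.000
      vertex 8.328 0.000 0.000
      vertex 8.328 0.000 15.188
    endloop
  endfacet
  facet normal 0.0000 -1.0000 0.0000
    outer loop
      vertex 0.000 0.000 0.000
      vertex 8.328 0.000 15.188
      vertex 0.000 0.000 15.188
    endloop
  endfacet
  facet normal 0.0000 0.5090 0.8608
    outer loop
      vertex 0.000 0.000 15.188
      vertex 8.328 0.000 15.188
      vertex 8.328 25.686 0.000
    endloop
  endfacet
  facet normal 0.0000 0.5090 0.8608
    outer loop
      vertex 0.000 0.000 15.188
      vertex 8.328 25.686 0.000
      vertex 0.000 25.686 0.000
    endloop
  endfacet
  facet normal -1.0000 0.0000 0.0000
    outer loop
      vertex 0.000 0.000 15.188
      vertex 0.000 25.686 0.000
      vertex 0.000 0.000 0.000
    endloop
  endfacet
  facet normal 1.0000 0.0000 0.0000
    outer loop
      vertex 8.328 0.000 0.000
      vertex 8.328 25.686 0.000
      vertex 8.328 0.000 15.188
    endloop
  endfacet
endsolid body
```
; perimeter-only toolpath
G21 ; units = mm
G90 ; absolute positioning
G28 ; home
; layer 1
G0 Z2.531
G0 X0.000 Y0.000
G1 X8.328 Y0.000
G1 X8.328 Y21.405
G1 X0.000 Y21.405
G1 X0.000 Y0.000
; layer 2
G0 Z5.063
G0 X0.000 Y0.000
G1 X8.328 Y0.000
G1 X8.328 Y17.124
G1 X0.000 Y17.124
G1 X0.000 Y0.000
; layer 3
G0 Z7.594
G0 X0.000 Y0.000
G1 X8.328 Y0.000
G1 X8.328 Y12.843
G1 X0.000 Y12.843
G1 X0.000 Y0.000
; layer 4
G0 Z10.125
G0 X0.000 Y0.000
G1 X8.328 Y0.000
G1 X8.328 Y8.562
G1 X0.000 Y8.562
G1 X0.000 Y0.000
; layer 5
G0 Z12.657
G0 X0.000 Y0.000
G1 X8.328 Y0.000
G1 X8.328 Y4.281
G1 X0.000 Y4.281
G1 X0.000 Y0.000
M2 ; end

The solid is a wedge (ramp): 8.33 × 25.7 mm base, rising to 15.2 mm along the y=0 edge and sloping linearly to z=0 at y=25.7. Slicing at Δz = 2.531 mm — 6 equal slices spanning the solid's height, so layer i sits at z = i·h/6 — gives 5 non-empty perimeters. Each is a 4-segment closed polygon; G0 lifts to the layer z and rapids to the start vertex, then G1 traces the edges. The cross-section shrinks linearly with z (the slice at the apex is degenerate and omitted).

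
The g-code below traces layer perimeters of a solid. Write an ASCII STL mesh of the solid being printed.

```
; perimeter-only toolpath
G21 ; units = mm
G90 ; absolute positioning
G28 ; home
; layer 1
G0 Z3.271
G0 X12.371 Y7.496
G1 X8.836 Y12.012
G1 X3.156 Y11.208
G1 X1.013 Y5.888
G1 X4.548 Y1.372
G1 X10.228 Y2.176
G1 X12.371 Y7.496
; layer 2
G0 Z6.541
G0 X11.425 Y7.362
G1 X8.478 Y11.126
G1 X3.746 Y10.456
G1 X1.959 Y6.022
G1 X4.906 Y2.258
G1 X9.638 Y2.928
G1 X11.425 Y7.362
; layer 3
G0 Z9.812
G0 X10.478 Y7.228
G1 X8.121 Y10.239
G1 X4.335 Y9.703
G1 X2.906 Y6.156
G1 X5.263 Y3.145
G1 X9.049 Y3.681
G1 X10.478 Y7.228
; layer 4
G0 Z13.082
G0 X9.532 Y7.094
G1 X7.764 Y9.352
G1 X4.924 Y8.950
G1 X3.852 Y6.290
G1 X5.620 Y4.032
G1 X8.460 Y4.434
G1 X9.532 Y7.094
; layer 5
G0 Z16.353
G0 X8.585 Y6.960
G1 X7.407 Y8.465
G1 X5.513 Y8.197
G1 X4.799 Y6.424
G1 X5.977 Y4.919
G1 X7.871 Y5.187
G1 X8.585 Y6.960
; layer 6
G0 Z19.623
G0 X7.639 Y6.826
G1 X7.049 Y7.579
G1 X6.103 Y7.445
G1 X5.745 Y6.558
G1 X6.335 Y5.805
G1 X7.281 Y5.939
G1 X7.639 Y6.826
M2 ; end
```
solid part
  facet normal 0.0000 0.0000 -1.0000
    outer loop
      vertex 2.567 11.961 0.000
      vertex 9.193 12.899 0.000
      vertex 13.318 7.630 0.000
    endloop
  endfacet
  facet normal 0.0000 0.0000 -1.0000
    outer loop
      vertex 0.066 5.754 0.000
      vertex 2.567 11.961 0.000
      vertex 13.318 7.630 0.000
    endloop
  endfacet
  facet normal 0.0000 0.0000 -1.0000
    outer loop
      vertex 4.191 0.485 0.000
      vertex 0.066 5.754 0.000
      vertex 13.318 7.630 0.000
    endloop
  endfacet
  facet normal 0.0000 0.0000 -1.0000
    outer loop
      vertex 10.817 1.423 0.000
      vertex 4.191 0.485 0.000
      vertex 13.318 7.630 0.000
    endloop
  endfacet
  facet normal 0.7633 0.5976 0.2454
    outer loop
      vertex 13.318 7.630 0.000
      vertex 9.193 12.899 0.000
      vertex 6.692 6.692 22.894
    endloop
  endfacet
  facet normal -0.1359 0.9599 0.2454
    outer loop
      vertex 9.193 12.899 0.000
      vertex 2.567 11.961 0.000
      vertex 6.692 6.692 22.894
    endloop
  endfacet
  facet normal -0.8992 0.3623 0.2454
    outer loop
      vertex 2.567 11.961 0.000
      vertex 0.066 5.754 0.000
      vertex 6.692 6.692 22.894
    endloop
  endfacet
  facet normal -0.7633 -0.5976 0.2454
    outer loop
      vertex 0.066 5.754 0.000
      vertex 4.191 0.485 0.000
      vertex 6.692 6.692 22.894
    endloop
  endfacet
  facet normal 0.1359 -0.9599 0.2454
    outer loop
      vertex 4.191 0.485 0.000
      vertex 10.817 1.423 0.000
      vertex 6.692 6.692 22.894
    endloop
  endfacet
  facet normal 0.8992 -0.3623 0.2454
    outer loop
      vertex 10.817 1.423 0.000
      vertex 13.318 7.630 0.000
      vertex 6.692 6.692 22.894
    endloop
  endfacet
endsolid part

The G0 Z moves step by Δz≈3.271 mm. The G1 loops shrink linearly with z, so the solid tapers from its base footprint up to z≈22.9. Closing with a flat bottom cap and the tapered top and triangulating gives 10 facets — a regular 6-sided pyramid, base circumscribed radius ≈ 6.69 mm, apex at z ≈ 22.9 mm.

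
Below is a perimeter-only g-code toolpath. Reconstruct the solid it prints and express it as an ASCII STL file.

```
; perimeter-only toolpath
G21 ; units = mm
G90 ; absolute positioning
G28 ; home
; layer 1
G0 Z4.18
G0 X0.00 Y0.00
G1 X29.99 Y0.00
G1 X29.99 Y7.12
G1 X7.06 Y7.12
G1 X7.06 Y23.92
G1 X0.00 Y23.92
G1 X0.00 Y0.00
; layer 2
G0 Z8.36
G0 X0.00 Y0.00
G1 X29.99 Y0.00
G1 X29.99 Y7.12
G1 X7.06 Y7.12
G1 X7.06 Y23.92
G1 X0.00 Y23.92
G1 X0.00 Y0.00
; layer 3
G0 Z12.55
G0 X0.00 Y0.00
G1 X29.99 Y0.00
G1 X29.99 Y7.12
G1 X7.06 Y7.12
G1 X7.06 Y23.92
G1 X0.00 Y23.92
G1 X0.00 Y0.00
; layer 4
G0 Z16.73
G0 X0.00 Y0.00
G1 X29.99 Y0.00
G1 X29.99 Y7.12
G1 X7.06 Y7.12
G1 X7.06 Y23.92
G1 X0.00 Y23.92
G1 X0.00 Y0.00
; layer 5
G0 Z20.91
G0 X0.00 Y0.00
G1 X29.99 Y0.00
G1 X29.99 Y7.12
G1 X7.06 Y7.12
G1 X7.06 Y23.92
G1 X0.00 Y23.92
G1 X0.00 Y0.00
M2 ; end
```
solid part
  facet normal 0.0000 0.0000 -1.0000
    outer loop
      vertex 29.99 7.12 0.00
      vertex 29.99 0.00 0.00
      vertex 0.00 0.00 0.00
    endloop
  endfacet
  facet normal 0.0000 0.0000 -1.0000
    outer loop
      vertex 7.06 7.12 0.00
      vertex 29.99 7.12 0.00
      vertex 0.00 0.00 0.00
    endloop
  endfacet
  facet normal 0.0000 0.0000 -1.0000
    outer loop
      vertex 7.06 23.92 0.00
      vertex 7.06 7.12 0.00
      vertex 0.00 0.00 0.00
    endloop
  endfacet
  facet normal 0.0000 0.0000 -1.0000
    outer loop
      vertex 0.00 23.92 0.00
      vertex 7.06 23.92 0.00
      vertex 0.00 0.00 0.00
    endloop
  endfacet
  facet normal 0.0000 0.0000 1.0000
    outer loop
      vertex 0.00 0.00 20.91
      vertex 29.99 0.00 20.91
      vertex 29.99 7.12 20.91
    endloop
  endfacet
  facet normal 0.0000 0.0000 1.0000
    outer loop
      vertex 0.00 0.00 20.91
      vertex 29.99 7.12 20.91
      vertex 7.06 7.12 20.91
    endloop
  endfacet
  facet normal 0.0000 0.0000 1.0000
    outer loop
      vertex 0.00 0.00 20.91
      vertex 7.06 7.12 20.91
      vertex 7.06 23.92 20.91
    endloop
  endfacet
  facet normal 0.0000 0.0000 1.0000
    outer loop
      vertex 0.00 0.00 20.91
      vertex 7.06 23.92 20.91
      vertex 0.00 23.92 20.91
    endloop
  endfacet
  facet normal 0.0000 -1.0000 0.0000
    outer loop
      vertex 0.00 0.00 0.00
      vertex 29.99 0.00 0.00
      vertex 29.99 0.00 20.91
    endloop
  endfacet
  facet normal 0.0000 -1.0000 0.0000
    outer loop
      vertex 0.00 0.00 0.00
      vertex 29.99 0.00 20.91
      vertex 0.00 0.00 20.91
    endloop
  endfacet
  facet normal 1.0000 0.0000 0.0000
    outer loop
      vertex 29.99 0.00 0.00
      vertex 29.99 7.12 0.00
      vertex 29.99 7.12 20.91
    endloop
  endfacet
  facet normal 1.0000 0.0000 0.0000
    outer loop
      vertex 29.99 0.00 0.00
      vertex 29.99 7.12 20.91
      vertex 29.99 0.00 20.91
    endloop
  endfacet
  facet normal 0.0000 1.0000 0.0000
    outer loop
      vertex 29.99 7.12 0.00
      vertex 7.06 7.12 0.00
      vertex 7.06 7.12 20.91
    endloop
  endfacet
  facet normal 0.0000 1.0000 0.0000
    outer loop
      vertex 29.99 7.12 0.00
      vertex 7.06 7.12 20.91
      vertex 29.99 7.12 20.91
    endloop
  endfacet
  facet normal 1.0000 0.0000 0.0000
    outer loop
      vertex 7.06 7.12 0.00
      vertex 7.06 23.92 0.00
      vertex 7.06 23.92 20.91
    endloop
  endfacet
  facet normal 1.0000 0.0000 0.0000
    outer loop
      vertex 7.06 7.12 0.00
      vertex 7.06 23.92 20.91
      vertex 7.06 7.12 20.91
    endloop
  endfacet
  facet normal 0.0000 1.0000 0.0000
    outer loop
      vertex 7.06 23.92 0.00
      vertex 0.00 23.92 0.00
      vertex 0.00 23.92 20.91
    endloop
  endfacet
  facet normal 0.0000 1.0000 0.0000
    outer loop
      vertex 7.06 23.92 0.00
      vertex 0.00 23.92 20.91
      vertex 7.06 23.92 20.91
    endloop
  endfacet
  facet normal -1.0000 0.0000 0.0000
    outer loop
      vertex 0.00 23.92 0.00
      vertex 0.00 0.00 0.00
      vertex 0.00 0.00 20.91
    endloop
  endfacet
  facet normal -1.0000 0.0000 0.0000
    outer loop
      vertex 0.00 23.92 0.00
      vertex 0.00 0.00 20.91
      vertex 0.00 23.92 20.91
    endloop
  endfacet
endsolid part

The G0 Z moves step by Δz≈4.18 mm. Every layer's G1 loop is the same polygon, so the solid is a straight extrusion of it from z=0 to z≈20.9. Closing with flat bottom and top caps and triangulating gives 20 facets — an L-shaped prism: outer 30 × 23.9 mm, arm thicknesses ≈ 7.12 mm (horizontal) and 7.06 mm (vertical), extruded 20.9 mm in z.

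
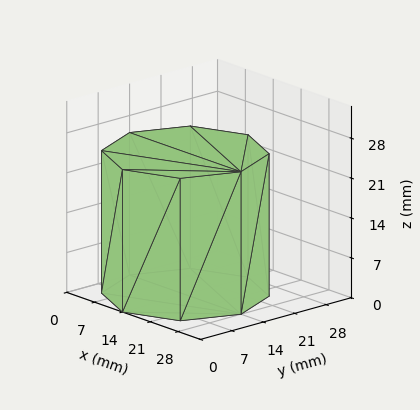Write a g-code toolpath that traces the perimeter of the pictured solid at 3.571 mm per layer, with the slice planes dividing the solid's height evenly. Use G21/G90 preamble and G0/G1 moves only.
Reading the render: the shape is a regular 8-sided prism (a cylinder approximated with 8 flat sides), circumscribed radius ≈ 14 mm, height ≈ 25 mm (dimensions read to the nearest mm from the axis ticks). For the g-code, the solid's height is divided into equal slices at the stated Δz and each level perimeter traced with G1 moves after a G0 lift.

; perimeter-only toolpath
G21 ; units = mm
G90 ; absolute positioning
G28 ; home
; layer 1
G0 Z3.571
G0 X28.000 Y14.000
G1 X23.899 Y23.899
G1 X14.000 Y28.000
G1 X4.101 Y23.899
G1 X0.000 Y14.000
G1 X4.101 Y4.101
G1 X14.000 Y0.000
G1 X23.899 Y4.101
G1 X28.000 Y14.000
; layer 2
G0 Z7.143
G0 X28.000 Y14.000
G1 X23.899 Y23.899
G1 X14.000 Y28.000
G1 X4.101 Y23.899
G1 X0.000 Y14.000
G1 X4.101 Y4.101
G1 X14.000 Y0.000
G1 X23.899 Y4.101
G1 X28.000 Y14.000
; layer 3
G0 Z10.714
G0 X28.000 Y14.000
G1 X23.899 Y23.899
G1 X14.000 Y28.000
G1 X4.101 Y23.899
G1 X0.000 Y14.000
G1 X4.101 Y4.101
G1 X14.000 Y0.000
G1 X23.899 Y4.101
G1 X28.000 Y14.000
; layer 4
G0 Z14.286
G0 X28.000 Y14.000
G1 X23.899 Y23.899
G1 X14.000 Y28.000
G1 X4.101 Y23.899
G1 X0.000 Y14.000
G1 X4.101 Y4.101
G1 X14.000 Y0.000
G1 X23.899 Y4.101
G1 X28.000 Y14.000
; layer 5
G0 Z17.857
G0 X28.000 Y14.000
G1 X23.899 Y23.899
G1 X14.000 Y28.000
G1 X4.101 Y23.899
G1 X0.000 Y14.000
G1 X4.101 Y4.101
G1 X14.000 Y0.000
G1 X23.899 Y4.101
G1 X28.000 Y14.000
; layer 6
G0 Z21.429
G0 X28.000 Y14.000
G1 X23.899 Y23.899
G1 X14.000 Y28.000
G1 X4.101 Y23.899
G1 X0.000 Y14.000
G1 X4.101 Y4.101
G1 X14.000 Y0.000
G1 X23.899 Y4.101
G1 X28.000 Y14.000
; layer 7
G0 Z25.000
G0 X28.000 Y14.000
G1 X23.899 Y23.899
G1 X14.000 Y28.000
G1 X4.101 Y23.899
G1 X0.000 Y14.000
G1 X4.101 Y4.101
G1 X14.000 Y0.000
G1 X23.899 Y4.101
G1 X28.000 Y14.000
M2 ; end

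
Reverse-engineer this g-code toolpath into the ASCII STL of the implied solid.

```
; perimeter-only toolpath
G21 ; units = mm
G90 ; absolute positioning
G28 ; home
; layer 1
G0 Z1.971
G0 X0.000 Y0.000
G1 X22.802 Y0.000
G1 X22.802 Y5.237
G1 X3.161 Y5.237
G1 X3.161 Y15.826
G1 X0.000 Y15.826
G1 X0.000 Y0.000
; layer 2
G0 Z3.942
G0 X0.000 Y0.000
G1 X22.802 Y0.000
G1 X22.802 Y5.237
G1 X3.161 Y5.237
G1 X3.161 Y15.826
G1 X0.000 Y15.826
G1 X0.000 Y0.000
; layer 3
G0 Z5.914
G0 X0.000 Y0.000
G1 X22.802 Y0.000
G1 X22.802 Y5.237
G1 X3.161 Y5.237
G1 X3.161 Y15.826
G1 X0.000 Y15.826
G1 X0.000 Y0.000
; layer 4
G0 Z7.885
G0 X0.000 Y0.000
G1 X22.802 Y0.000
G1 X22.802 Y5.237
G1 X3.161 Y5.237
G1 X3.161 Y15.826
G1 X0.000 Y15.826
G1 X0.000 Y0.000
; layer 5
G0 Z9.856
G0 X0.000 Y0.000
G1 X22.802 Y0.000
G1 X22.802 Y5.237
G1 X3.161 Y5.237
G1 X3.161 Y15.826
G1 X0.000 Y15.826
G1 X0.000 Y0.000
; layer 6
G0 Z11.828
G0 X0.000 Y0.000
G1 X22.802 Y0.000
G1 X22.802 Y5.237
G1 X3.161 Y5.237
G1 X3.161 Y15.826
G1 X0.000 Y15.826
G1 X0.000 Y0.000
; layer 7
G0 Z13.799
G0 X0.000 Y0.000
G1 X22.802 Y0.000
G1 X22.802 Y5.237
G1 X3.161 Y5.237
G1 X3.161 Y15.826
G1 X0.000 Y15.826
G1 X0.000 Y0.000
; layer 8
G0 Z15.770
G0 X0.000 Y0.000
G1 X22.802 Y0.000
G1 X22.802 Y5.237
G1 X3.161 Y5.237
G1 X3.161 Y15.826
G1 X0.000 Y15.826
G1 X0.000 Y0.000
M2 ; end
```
solid part
  facet normal 0.0000 0.0000 -1.0000
    outer loop
      vertex 22.802 5.237 0.000
      vertex 22.802 0.000 0.000
      vertex 0.000 0.000 0.000
    endloop
  endfacet
  facet normal 0.0000 0.0000 -1.0000
    outer loop
      vertex 3.161 5.237 0.000
      vertex 22.802 5.237 0.000
      vertex 0.000 0.000 0.000
    endloop
  endfacet
  facet normal 0.0000 0.0000 -1.0000
    outer loop
      vertex 3.161 15.826 0.000
      vertex 3.161 5.237 0.000
      vertex 0.000 0.000 0.000
    endloop
  endfacet
  facet normal 0.0000 0.0000 -1.0000
    outer loop
      vertex 0.000 15.826 0.000
      vertex 3.161 15.826 0.000
      vertex 0.000 0.000 0.000
    endloop
  endfacet
  facet normal 0.0000 0.0000 1.0000
    outer loop
      vertex 0.000 0.000 15.770
      vertex 22.802 0.000 15.770
      vertex 22.802 5.237 15.770
    endloop
  endfacet
  facet normal 0.0000 0.0000 1.0000
    outer loop
      vertex 0.000 0.000 15.770
      vertex 22.802 5.237 15.770
      vertex 3.161 5.237 15.770
    endloop
  endfacet
  facet normal 0.0000 0.0000 1.0000
    outer loop
      vertex 0.000 0.000 15.770
      vertex 3.161 5.237 15.770
      vertex 3.161 15.826 15.770
    endloop
  endfacet
  facet normal 0.0000 0.0000 1.0000
    outer loop
      vertex 0.000 0.000 15.770
      vertex 3.161 15.826 15.770
      vertex 0.000 15.826 15.770
    endloop
  endfacet
  facet normal 0.0000 -1.0000 0.0000
    outer loop
      vertex 0.000 0.000 0.000
      vertex 22.802 0.000 0.000
      vertex 22.802 0.000 15.770
    endloop
  endfacet
  facet normal 0.0000 -1.0000 0.0000
    outer loop
      vertex 0.000 0.000 0.000
      vertex 22.802 0.000 15.770
      vertex 0.000 0.000 15.770
    endloop
  endfacet
  facet normal 1.0000 0.0000 0.0000
    outer loop
      vertex 22.802 0.000 0.000
      vertex 22.802 5.237 0.000
      vertex 22.802 5.237 15.770
    endloop
  endfacet
  facet normal 1.0000 0.0000 0.0000
    outer loop
      vertex 22.802 0.000 0.000
      vertex 22.802 5.237 15.770
      vertex 22.802 0.000 15.770
    endloop
  endfacet
  facet normal 0.0000 1.0000 0.0000
    outer loop
      vertex 22.802 5.237 0.000
      vertex 3.161 5.237 0.000
      vertex 3.161 5.237 15.770
    endloop
  endfacet
  facet normal 0.0000 1.0000 0.0000
    outer loop
      vertex 22.802 5.237 0.000
      vertex 3.161 5.237 15.770
      vertex 22.802 5.237 15.770
    endloop
  endfacet
  facet normal 1.0000 0.0000 0.0000
    outer loop
      vertex 3.161 5.237 0.000
      vertex 3.161 15.826 0.000
      vertex 3.161 15.826 15.770
    endloop
  endfacet
  facet normal 1.0000 0.0000 0.0000
    outer loop
      vertex 3.161 5.237 0.000
      vertex 3.161 15.826 15.770
      vertex 3.161 5.237 15.770
    endloop
  endfacet
  facet normal 0.0000 1.0000 0.0000
    outer loop
      vertex 3.161 15.826 0.000
      vertex 0.000 15.826 0.000
      vertex 0.000 15.826 15.770
    endloop
  endfacet
  facet normal 0.0000 1.0000 0.0000
    outer loop
      vertex 3.161 15.826 0.000
      vertex 0.000 15.826 15.770
      vertex 3.161 15.826 15.770
    endloop
  endfacet
  facet normal -1.0000 0.0000 0.0000
    outer loop
      vertex 0.000 15.826 0.000
      vertex 0.000 0.000 0.000
      vertex 0.000 0.000 15.770
    endloop
  endfacet
  facet normal -1.0000 0.0000 0.0000
    outer loop
      vertex 0.000 15.826 0.000
      vertex 0.000 0.000 15.770
      vertex 0.000 15.826 15.770
    endloop
  endfacet
endsolid part

The G0 Z moves step by Δz≈1.971 mm. Every layer's G1 loop is the same polygon, so the solid is a straight extrusion of it from z=0 to z≈15.8. Closing with flat bottom and top caps and triangulating gives 20 facets — an L-shaped prism: outer 22.8 × 15.8 mm, arm thicknesses ≈ 5.24 mm (horizontal) and 3.16 mm (vertical), extruded 15.8 mm in z.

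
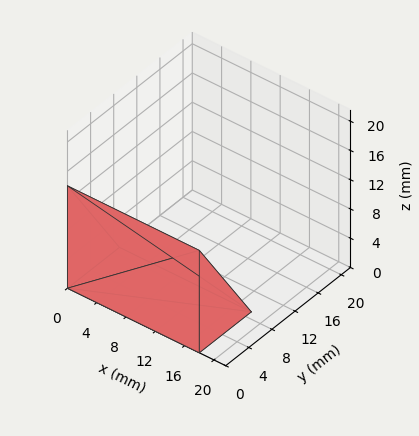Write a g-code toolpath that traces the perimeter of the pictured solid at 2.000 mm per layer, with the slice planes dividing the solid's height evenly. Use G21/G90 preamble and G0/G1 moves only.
Reading the render: the shape is a wedge (ramp): 18 × 9 mm base, rising to 14 mm along the y=0 edge and sloping linearly to z=0 at y=9 (dimensions read to the nearest mm from the axis ticks). For the g-code, the solid's height is divided into equal slices at the stated Δz and each level perimeter traced with G1 moves after a G0 lift.

; perimeter-only toolpath
G21 ; units = mm
G90 ; absolute positioning
G28 ; home
; layer 1
G0 Z2.000
G0 X0.000 Y0.000
G1 X18.000 Y0.000
G1 X18.000 Y7.714
G1 X0.000 Y7.714
G1 X0.000 Y0.000
; layer 2
G0 Z4.000
G0 X0.000 Y0.000
G1 X18.000 Y0.000
G1 X18.000 Y6.429
G1 X0.000 Y6.429
G1 X0.000 Y0.000
; layer 3
G0 Z6.000
G0 X0.000 Y0.000
G1 X18.000 Y0.000
G1 X18.000 Y5.143
G1 X0.000 Y5.143
G1 X0.000 Y0.000
; layer 4
G0 Z8.000
G0 X0.000 Y0.000
G1 X18.000 Y0.000
G1 X18.000 Y3.857
G1 X0.000 Y3.857
G1 X0.000 Y0.000
; layer 5
G0 Z10.000
G0 X0.000 Y0.000
G1 X18.000 Y0.000
G1 X18.000 Y2.571
G1 X0.000 Y2.571
G1 X0.000 Y0.000
; layer 6
G0 Z12.000
G0 X0.000 Y0.000
G1 X18.000 Y0.000
G1 X18.000 Y1.286
G1 X0.000 Y1.286
G1 X0.000 Y0.000
M2 ; end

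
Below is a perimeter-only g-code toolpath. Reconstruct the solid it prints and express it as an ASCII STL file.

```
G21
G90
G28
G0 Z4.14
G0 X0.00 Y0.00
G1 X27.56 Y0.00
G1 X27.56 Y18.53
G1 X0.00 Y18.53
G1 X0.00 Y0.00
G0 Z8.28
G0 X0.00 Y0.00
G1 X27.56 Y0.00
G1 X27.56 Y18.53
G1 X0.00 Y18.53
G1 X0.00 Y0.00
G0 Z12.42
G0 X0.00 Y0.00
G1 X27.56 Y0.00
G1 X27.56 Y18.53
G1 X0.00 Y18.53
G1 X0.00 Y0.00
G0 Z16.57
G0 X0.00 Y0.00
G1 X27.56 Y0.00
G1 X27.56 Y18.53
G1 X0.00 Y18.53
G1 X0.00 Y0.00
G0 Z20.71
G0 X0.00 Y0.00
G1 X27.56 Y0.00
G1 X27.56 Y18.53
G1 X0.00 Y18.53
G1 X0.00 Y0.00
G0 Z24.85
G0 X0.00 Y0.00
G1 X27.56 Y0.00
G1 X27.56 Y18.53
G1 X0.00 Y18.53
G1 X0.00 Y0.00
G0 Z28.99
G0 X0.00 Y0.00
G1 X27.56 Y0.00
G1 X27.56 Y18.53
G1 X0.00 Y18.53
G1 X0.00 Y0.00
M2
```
solid part
  facet normal 0.0000 0.0000 -1.0000
    outer loop
      vertex 27.56 18.53 0.00
      vertex 27.56 0.00 0.00
      vertex 0.00 0.00 0.00
    endloop
  endfacet
  facet normal 0.0000 0.0000 -1.0000
    outer loop
      vertex 0.00 18.53 0.00
      vertex 27.56 18.53 0.00
      vertex 0.00 0.00 0.00
    endloop
  endfacet
  facet normal 0.0000 0.0000 1.0000
    outer loop
      vertex 0.00 0.00 28.99
      vertex 27.56 0.00 28.99
      vertex 27.56 18.53 28.99
    endloop
  endfacet
  facet normal 0.0000 0.0000 1.0000
    outer loop
      vertex 0.00 0.00 28.99
      vertex 27.56 18.53 28.99
      vertex 0.00 18.53 28.99
    endloop
  endfacet
  facet normal 0.0000 -1.0000 0.0000
    outer loop
      vertex 0.00 0.00 0.00
      vertex 27.56 0.00 0.00
      vertex 27.56 0.00 28.99
    endloop
  endfacet
  facet normal 0.0000 -1.0000 0.0000
    outer loop
      vertex 0.00 0.00 0.00
      vertex 27.56 0.00 28.99
      vertex 0.00 0.00 28.99
    endloop
  endfacet
  facet normal 0.0000 1.0000 0.0000
    outer loop
      vertex 27.56 18.53 28.99
      vertex 27.56 18.53 0.00
      vertex 0.00 18.53 0.00
    endloop
  endfacet
  facet normal 0.0000 1.0000 0.0000
    outer loop
      vertex 0.00 18.53 28.99
      vertex 27.56 18.53 28.99
      vertex 0.00 18.53 0.00
    endloop
  endfacet
  facet normal -1.0000 0.0000 0.0000
    outer loop
      vertex 0.00 18.53 28.99
      vertex 0.00 18.53 0.00
      vertex 0.00 0.00 0.00
    endloop
  endfacet
  facet normal -1.0000 0.0000 0.0000
    outer loop
      vertex 0.00 0.00 28.99
      vertex 0.00 18.53 28.99
      vertex 0.00 0.00 0.00
    endloop
  endfacet
  facet normal 1.0000 0.0000 0.0000
    outer loop
      vertex 27.56 0.00 0.00
      vertex 27.56 18.53 0.00
      vertex 27.56 18.53 28.99
    endloop
  endfacet
  facet normal 1.0000 0.0000 0.0000
    outer loop
      vertex 27.56 0.00 0.00
      vertex 27.56 18.53 28.99
      vertex 27.56 0.00 28.99
    endloop
  endfacet
endsolid part

The G0 Z moves step by Δz≈4.14 mm. Every layer's G1 loop is the same polygon, so the solid is a straight extrusion of it from z=0 to z≈29. Closing with flat bottom and top caps and triangulating gives 12 facets — a rectangular box, roughly 27.6 × 18.5 mm footprint and 29 mm tall.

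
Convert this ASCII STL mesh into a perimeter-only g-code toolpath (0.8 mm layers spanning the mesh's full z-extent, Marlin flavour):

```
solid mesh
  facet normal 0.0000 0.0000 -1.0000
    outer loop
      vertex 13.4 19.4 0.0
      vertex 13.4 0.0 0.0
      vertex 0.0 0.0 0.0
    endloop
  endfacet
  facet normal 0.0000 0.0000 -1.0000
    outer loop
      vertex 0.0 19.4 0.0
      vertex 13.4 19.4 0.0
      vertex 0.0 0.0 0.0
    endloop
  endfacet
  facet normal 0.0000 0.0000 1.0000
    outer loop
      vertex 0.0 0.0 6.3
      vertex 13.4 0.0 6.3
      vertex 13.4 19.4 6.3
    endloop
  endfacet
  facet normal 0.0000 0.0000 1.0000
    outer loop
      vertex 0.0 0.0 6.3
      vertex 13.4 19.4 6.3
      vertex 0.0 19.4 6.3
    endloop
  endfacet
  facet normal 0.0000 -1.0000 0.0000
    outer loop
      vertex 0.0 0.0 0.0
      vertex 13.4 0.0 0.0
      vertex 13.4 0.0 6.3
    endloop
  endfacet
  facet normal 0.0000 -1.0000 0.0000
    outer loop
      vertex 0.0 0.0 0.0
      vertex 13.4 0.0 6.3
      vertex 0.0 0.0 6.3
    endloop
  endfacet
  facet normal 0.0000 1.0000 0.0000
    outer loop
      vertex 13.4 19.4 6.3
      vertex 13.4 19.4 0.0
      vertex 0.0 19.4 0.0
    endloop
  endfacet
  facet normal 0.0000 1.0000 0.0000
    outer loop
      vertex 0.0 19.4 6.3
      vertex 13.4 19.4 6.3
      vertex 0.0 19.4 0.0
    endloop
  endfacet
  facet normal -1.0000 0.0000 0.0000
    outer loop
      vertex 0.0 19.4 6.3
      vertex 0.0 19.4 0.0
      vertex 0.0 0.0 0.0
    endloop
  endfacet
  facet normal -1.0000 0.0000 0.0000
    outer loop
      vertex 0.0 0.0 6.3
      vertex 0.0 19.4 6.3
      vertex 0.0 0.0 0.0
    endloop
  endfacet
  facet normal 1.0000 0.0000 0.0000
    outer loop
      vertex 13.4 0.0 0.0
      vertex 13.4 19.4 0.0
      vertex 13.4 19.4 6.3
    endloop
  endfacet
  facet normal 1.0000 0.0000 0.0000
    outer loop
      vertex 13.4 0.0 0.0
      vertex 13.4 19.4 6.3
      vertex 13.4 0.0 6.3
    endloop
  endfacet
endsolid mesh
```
; perimeter-only toolpath
G21 ; units = mm
G90 ; absolute positioning
G28 ; home
; layer 1
G0 Z0.8
G0 X0.0 Y0.0
G1 X13.4 Y0.0
G1 X13.4 Y19.4
G1 X0.0 Y19.4
G1 X0.0 Y0.0
; layer 2
G0 Z1.6
G0 X0.0 Y0.0
G1 X13.4 Y0.0
G1 X13.4 Y19.4
G1 X0.0 Y19.4
G1 X0.0 Y0.0
; layer 3
G0 Z2.4
G0 X0.0 Y0.0
G1 X13.4 Y0.0
G1 X13.4 Y19.4
G1 X0.0 Y19.4
G1 X0.0 Y0.0
; layer 4
G0 Z3.1
G0 X0.0 Y0.0
G1 X13.4 Y0.0
G1 X13.4 Y19.4
G1 X0.0 Y19.4
G1 X0.0 Y0.0
; layer 5
G0 Z3.9
G0 X0.0 Y0.0
G1 X13.4 Y0.0
G1 X13.4 Y19.4
G1 X0.0 Y19.4
G1 X0.0 Y0.0
; layer 6
G0 Z4.7
G0 X0.0 Y0.0
G1 X13.4 Y0.0
G1 X13.4 Y19.4
G1 X0.0 Y19.4
G1 X0.0 Y0.0
; layer 7
G0 Z5.5
G0 X0.0 Y0.0
G1 X13.4 Y0.0
G1 X13.4 Y19.4
G1 X0.0 Y19.4
G1 X0.0 Y0.0
; layer 8
G0 Z6.3
G0 X0.0 Y0.0
G1 X13.4 Y0.0
G1 X13.4 Y19.4
G1 X0.0 Y19.4
G1 X0.0 Y0.0
M2 ; end

The solid is a rectangular box, roughly 13.4 × 19.4 mm footprint and 6.3 mm tall. Slicing at Δz = 0.8 mm — 8 equal slices spanning the solid's height, so layer i sits at z = i·h/8 — gives 8 non-empty perimeters. Each is a 4-segment closed polygon; G0 lifts to the layer z and rapids to the start vertex, then G1 traces the edges.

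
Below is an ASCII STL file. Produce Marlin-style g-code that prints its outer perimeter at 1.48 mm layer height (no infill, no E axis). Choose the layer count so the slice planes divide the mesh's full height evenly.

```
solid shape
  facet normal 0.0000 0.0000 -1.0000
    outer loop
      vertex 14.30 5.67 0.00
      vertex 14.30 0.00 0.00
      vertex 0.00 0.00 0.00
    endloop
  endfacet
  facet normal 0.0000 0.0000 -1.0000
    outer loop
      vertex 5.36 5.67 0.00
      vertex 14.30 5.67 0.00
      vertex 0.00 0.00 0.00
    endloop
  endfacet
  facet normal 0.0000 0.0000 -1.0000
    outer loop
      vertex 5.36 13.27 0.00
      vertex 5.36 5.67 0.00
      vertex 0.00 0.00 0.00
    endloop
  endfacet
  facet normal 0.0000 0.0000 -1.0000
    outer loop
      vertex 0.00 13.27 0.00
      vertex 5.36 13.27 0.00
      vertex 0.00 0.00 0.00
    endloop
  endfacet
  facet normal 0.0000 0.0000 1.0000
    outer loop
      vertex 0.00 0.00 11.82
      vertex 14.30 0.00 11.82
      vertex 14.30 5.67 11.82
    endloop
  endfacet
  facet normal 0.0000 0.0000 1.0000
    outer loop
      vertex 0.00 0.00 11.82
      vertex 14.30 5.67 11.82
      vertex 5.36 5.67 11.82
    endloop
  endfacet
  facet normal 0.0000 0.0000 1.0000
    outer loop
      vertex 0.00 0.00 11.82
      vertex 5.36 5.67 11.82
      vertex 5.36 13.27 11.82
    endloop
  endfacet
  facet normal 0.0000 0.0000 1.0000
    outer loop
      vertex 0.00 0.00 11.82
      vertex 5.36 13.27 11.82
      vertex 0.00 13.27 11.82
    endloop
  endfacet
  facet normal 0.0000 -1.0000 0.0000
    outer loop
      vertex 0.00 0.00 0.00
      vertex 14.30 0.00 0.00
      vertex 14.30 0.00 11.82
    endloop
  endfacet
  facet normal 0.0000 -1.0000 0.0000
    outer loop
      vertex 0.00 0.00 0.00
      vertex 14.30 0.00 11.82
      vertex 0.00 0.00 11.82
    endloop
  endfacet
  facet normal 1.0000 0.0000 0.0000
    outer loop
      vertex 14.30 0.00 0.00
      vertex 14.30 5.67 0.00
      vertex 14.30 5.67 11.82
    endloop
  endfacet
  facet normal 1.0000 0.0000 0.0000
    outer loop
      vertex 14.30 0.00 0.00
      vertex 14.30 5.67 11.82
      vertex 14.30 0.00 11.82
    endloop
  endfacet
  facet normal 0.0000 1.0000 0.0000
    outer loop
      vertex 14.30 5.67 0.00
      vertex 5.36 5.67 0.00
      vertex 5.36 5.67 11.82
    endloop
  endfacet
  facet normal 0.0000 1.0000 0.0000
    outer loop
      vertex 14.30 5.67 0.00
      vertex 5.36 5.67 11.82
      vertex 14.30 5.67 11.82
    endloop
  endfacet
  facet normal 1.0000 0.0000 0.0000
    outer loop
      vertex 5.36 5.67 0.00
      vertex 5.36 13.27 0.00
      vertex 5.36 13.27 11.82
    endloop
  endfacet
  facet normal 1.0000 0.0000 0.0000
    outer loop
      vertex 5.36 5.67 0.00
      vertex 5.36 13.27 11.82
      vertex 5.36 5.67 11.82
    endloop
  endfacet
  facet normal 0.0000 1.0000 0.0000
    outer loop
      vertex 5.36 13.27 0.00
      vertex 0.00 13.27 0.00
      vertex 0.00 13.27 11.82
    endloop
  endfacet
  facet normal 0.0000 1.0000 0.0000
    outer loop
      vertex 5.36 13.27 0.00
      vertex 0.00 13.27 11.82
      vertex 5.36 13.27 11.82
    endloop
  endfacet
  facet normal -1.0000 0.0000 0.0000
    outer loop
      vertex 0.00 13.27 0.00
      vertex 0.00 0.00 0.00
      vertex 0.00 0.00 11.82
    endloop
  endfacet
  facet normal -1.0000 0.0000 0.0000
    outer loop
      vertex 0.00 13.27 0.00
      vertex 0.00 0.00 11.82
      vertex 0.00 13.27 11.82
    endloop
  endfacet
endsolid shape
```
; perimeter-only toolpath
G21 ; units = mm
G90 ; absolute positioning
G28 ; home
; layer 1
G0 Z1.48
G0 X0.00 Y0.00
G1 X14.30 Y0.00
G1 X14.30 Y5.67
G1 X5.36 Y5.67
G1 X5.36 Y13.27
G1 X0.00 Y13.27
G1 X0.00 Y0.00
; layer 2
G0 Z2.96
G0 X0.00 Y0.00
G1 X14.30 Y0.00
G1 X14.30 Y5.67
G1 X5.36 Y5.67
G1 X5.36 Y13.27
G1 X0.00 Y13.27
G1 X0.00 Y0.00
; layer 3
G0 Z4.43
G0 X0.00 Y0.00
G1 X14.30 Y0.00
G1 X14.30 Y5.67
G1 X5.36 Y5.67
G1 X5.36 Y13.27
G1 X0.00 Y13.27
G1 X0.00 Y0.00
; layer 4
G0 Z5.91
G0 X0.00 Y0.00
G1 X14.30 Y0.00
G1 X14.30 Y5.67
G1 X5.36 Y5.67
G1 X5.36 Y13.27
G1 X0.00 Y13.27
G1 X0.00 Y0.00
; layer 5
G0 Z7.39
G0 X0.00 Y0.00
G1 X14.30 Y0.00
G1 X14.30 Y5.67
G1 X5.36 Y5.67
G1 X5.36 Y13.27
G1 X0.00 Y13.27
G1 X0.00 Y0.00
; layer 6
G0 Z8.87
G0 X0.00 Y0.00
G1 X14.30 Y0.00
G1 X14.30 Y5.67
G1 X5.36 Y5.67
G1 X5.36 Y13.27
G1 X0.00 Y13.27
G1 X0.00 Y0.00
; layer 7
G0 Z10.34
G0 X0.00 Y0.00
G1 X14.30 Y0.00
G1 X14.30 Y5.67
G1 X5.36 Y5.67
G1 X5.36 Y13.27
G1 X0.00 Y13.27
G1 X0.00 Y0.00
; layer 8
G0 Z11.82
G0 X0.00 Y0.00
G1 X14.30 Y0.00
G1 X14.30 Y5.67
G1 X5.36 Y5.67
G1 X5.36 Y13.27
G1 X0.00 Y13.27
G1 X0.00 Y0.00
M2 ; end

The solid is an L-shaped prism: outer 14.3 × 13.3 mm, arm thicknesses ≈ 5.67 mm (horizontal) and 5.36 mm (vertical), extruded 11.8 mm in z. Slicing at Δz = 1.48 mm — 8 equal slices spanning the solid's height, so layer i sits at z = i·h/8 — gives 8 non-empty perimeters. Each is a 6-segment closed polygon; G0 lifts to the layer z and rapids to the start vertex, then G1 traces the edges.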